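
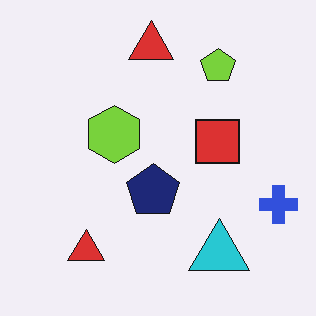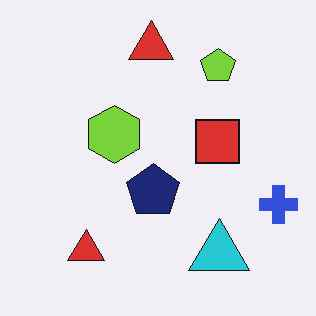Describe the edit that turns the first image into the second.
The second image is the first given moderate JPEG compression.

Blocky 8×8 compression artifacts appear around shape edges and the flat background shows ringing — characteristic JPEG degradation.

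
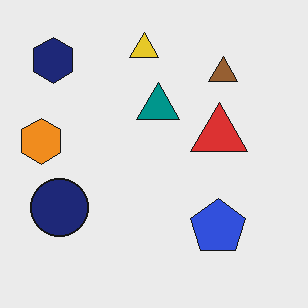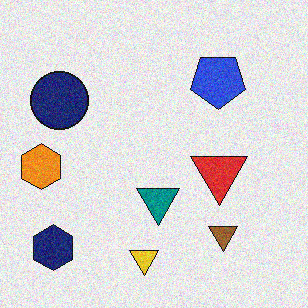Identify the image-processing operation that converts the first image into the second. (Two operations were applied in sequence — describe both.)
The second image is the first flipped vertically (top ↔ bottom), then degraded with visible gaussian noise.

The yellow triangle is in the top of the first image and the bottom of the second — shapes on opposite sides of the horizontal midline have swapped in a mirror flip. Random speckle covers the whole image, including the flat background.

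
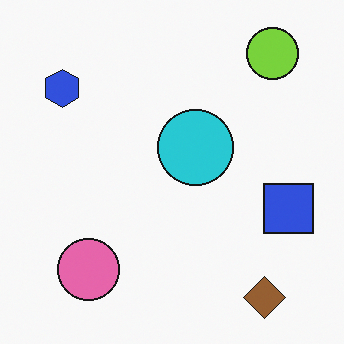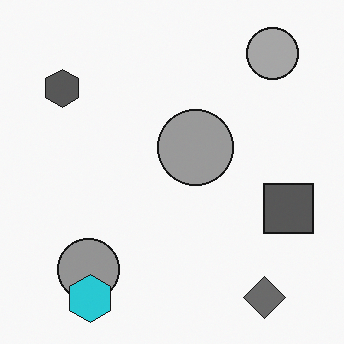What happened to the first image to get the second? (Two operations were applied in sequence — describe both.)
The second image is the first converted to grayscale, then overlaid with an additional cyan hexagon.

All color is removed — every shape is now a shade of grey. A cyan hexagon appears in the second image that is absent from the first.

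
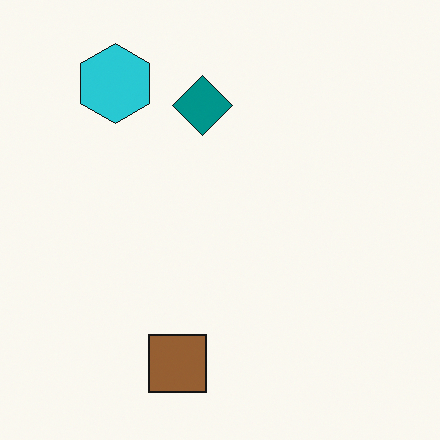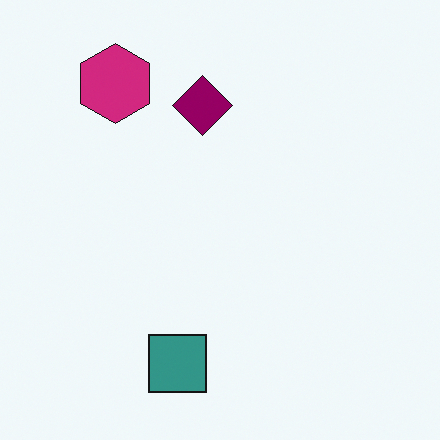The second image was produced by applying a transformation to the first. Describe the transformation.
The image was hue-shifted through roughly a third of the color wheel.

Every shape's color has rotated by the same amount around the hue wheel — a uniform hue shift.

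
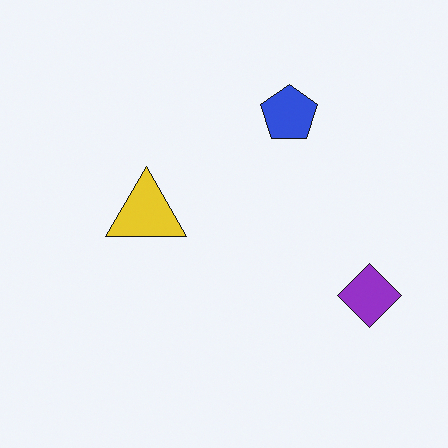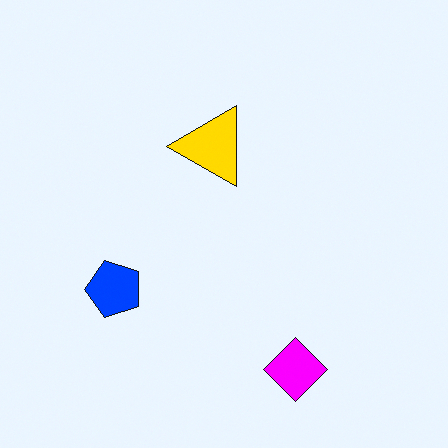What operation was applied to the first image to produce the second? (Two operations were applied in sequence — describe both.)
The transformation is: transposed (reflected across the top-left ↔ bottom-right diagonal), then heavily oversaturated.

Shapes have swapped their row and column positions — what was in the top-right is now in the bottom-left — a diagonal reflection. All colors are more vivid — a global saturation change.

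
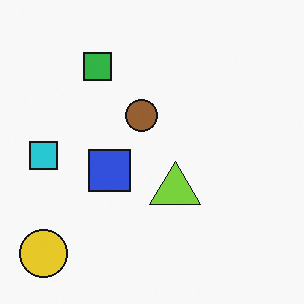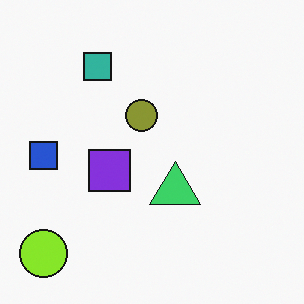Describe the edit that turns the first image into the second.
The transformation is: hue-shifted by a small amount.

Every shape's color has rotated by the same amount around the hue wheel — a uniform hue shift.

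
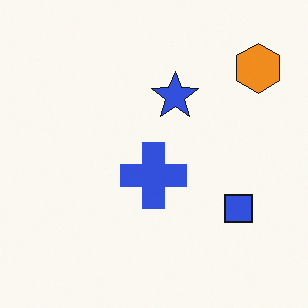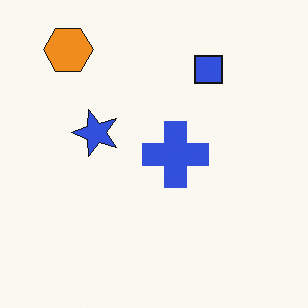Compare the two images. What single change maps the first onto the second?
Rotated 90° counter-clockwise.

The orange hexagon sits in the top-right of the first image and the top-left of the second — consistent with a whole-image 90° counter-clockwise rotation.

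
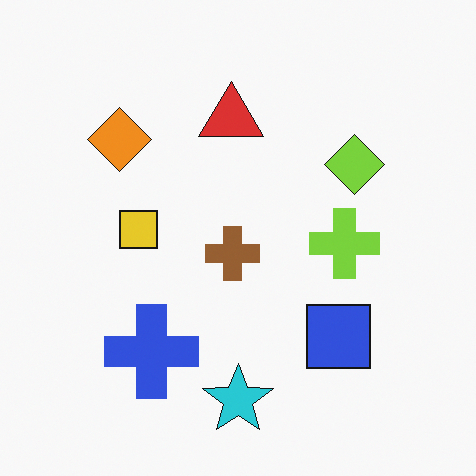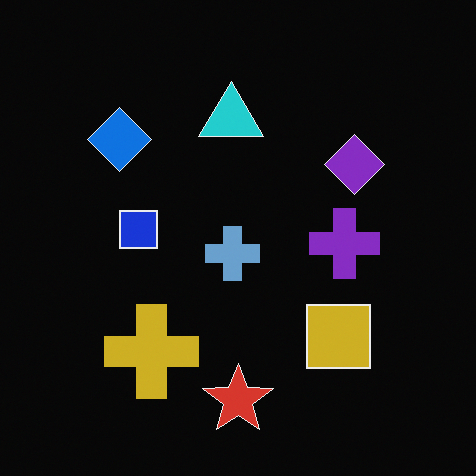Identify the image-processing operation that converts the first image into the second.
The second image is the first color-inverted (negative).

The light background has become dark and every shape's color is its complement — a photographic negative.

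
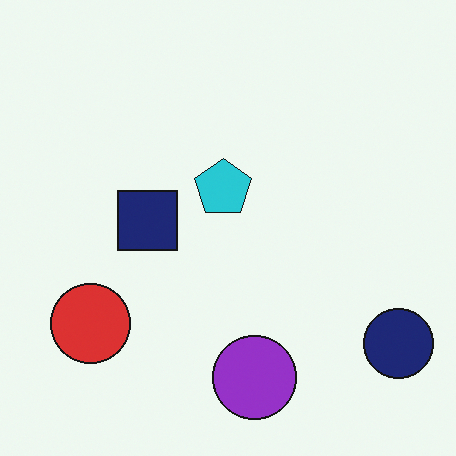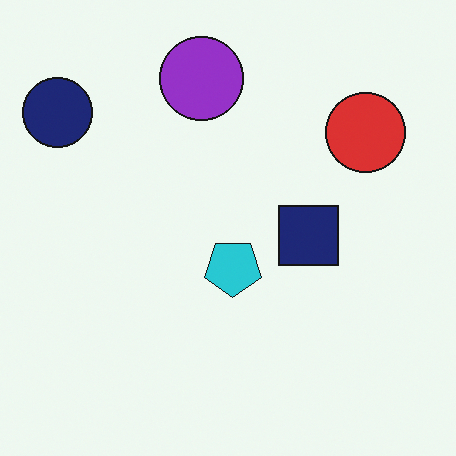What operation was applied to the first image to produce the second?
The second image is the first rotated 180°.

The navy circle sits in the bottom-right of the first image and the top-left of the second — consistent with a whole-image 180° rotation.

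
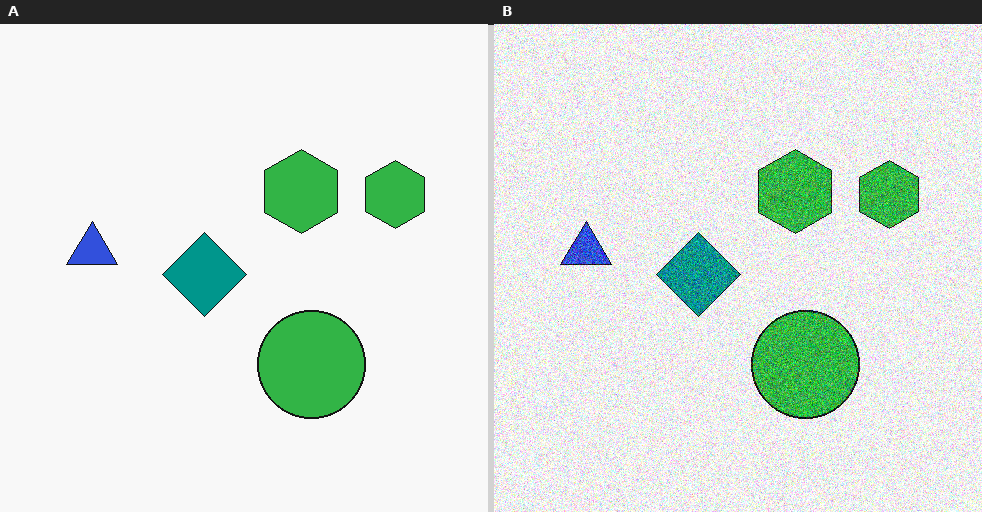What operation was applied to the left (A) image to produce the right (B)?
The transformation is: degraded with heavy additive noise.

Random speckle covers the whole image, including the flat background.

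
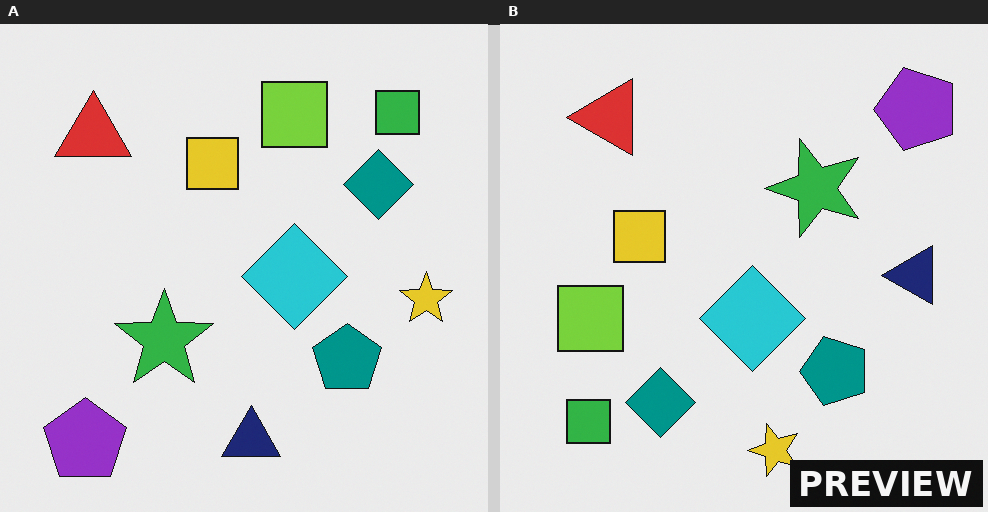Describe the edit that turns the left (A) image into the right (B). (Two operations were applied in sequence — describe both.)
It was transposed (reflected across the top-left ↔ bottom-right diagonal), then watermarked with the text "PREVIEW" in the lower-right corner.

Shapes have swapped their row and column positions — what was in the top-right is now in the bottom-left — a diagonal reflection. A dark label reading "PREVIEW" appears in the lower-right corner.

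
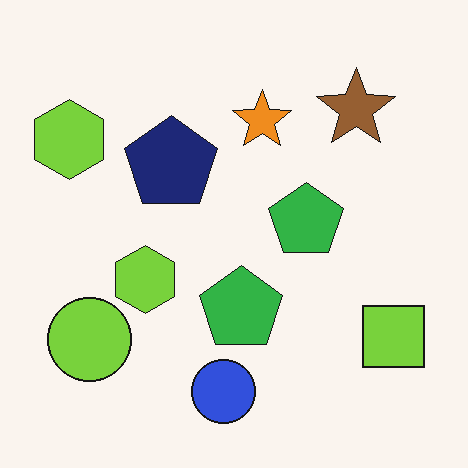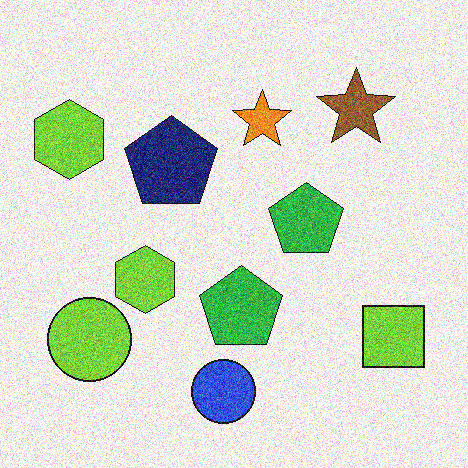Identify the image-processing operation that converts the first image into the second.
The image was degraded with a thick layer of grain.

Random speckle covers the whole image, including the flat background.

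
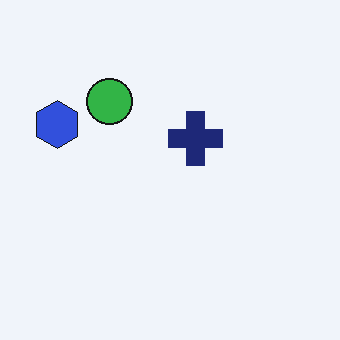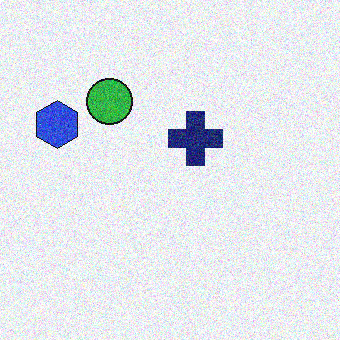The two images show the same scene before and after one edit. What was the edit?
The image was degraded with moderate additive noise.

Random speckle covers the whole image, including the flat background.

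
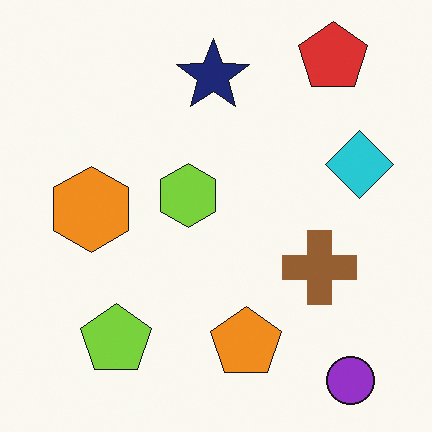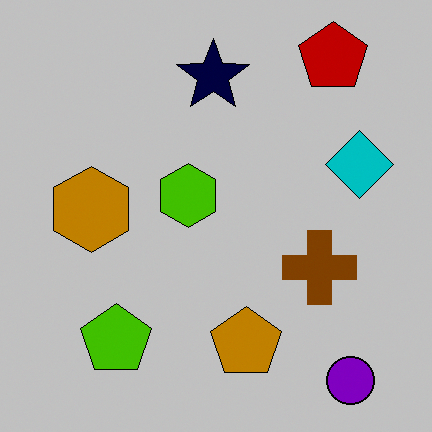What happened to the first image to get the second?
The second image is the first heavily posterized to just a handful of flat colors.

Each flat color has snapped to a coarser quantized level — most visibly, the near-white background has dropped to a flat grey.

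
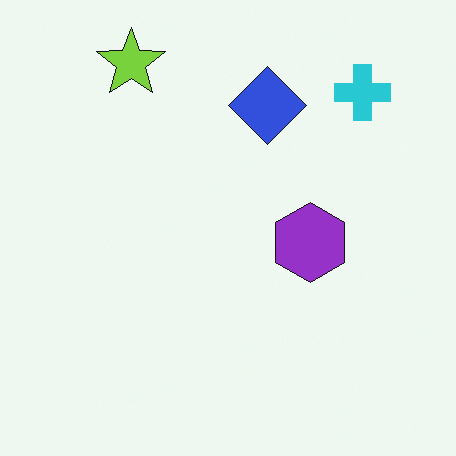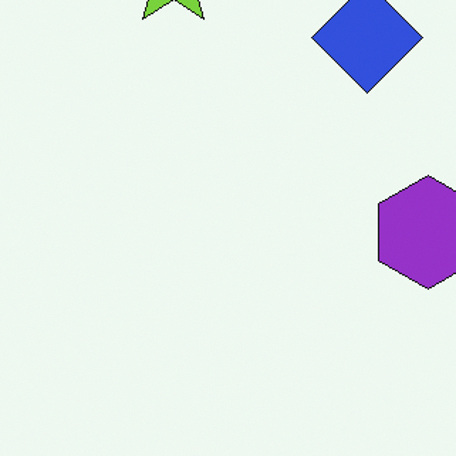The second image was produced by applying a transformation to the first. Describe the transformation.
This is the original image cropped slightly and scaled back up.

The visible shapes are larger and the field of view is narrower; shapes near the original edges may be partly or wholly outside the frame — a crop-and-rescale.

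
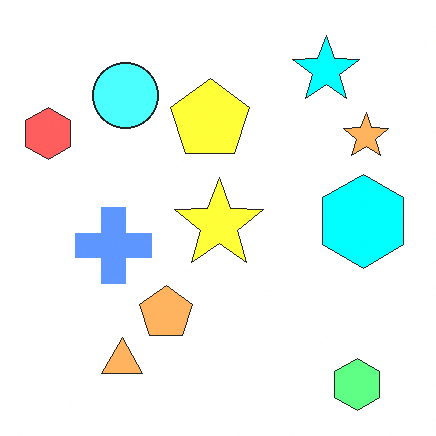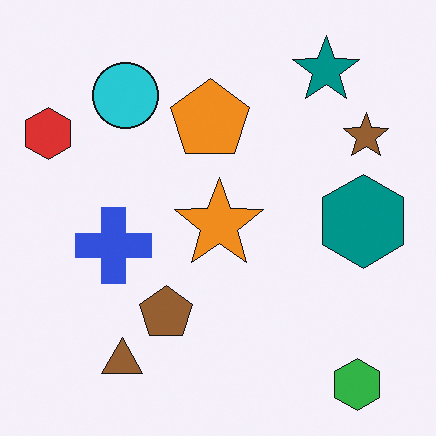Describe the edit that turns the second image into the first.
The first image is the second noticeably brightened.

Every pixel — background and shapes alike — is uniformly brightened.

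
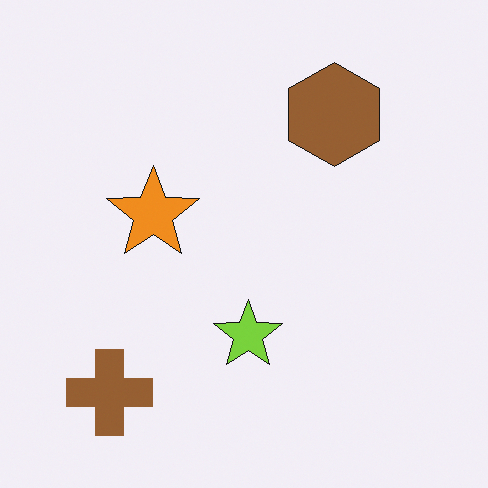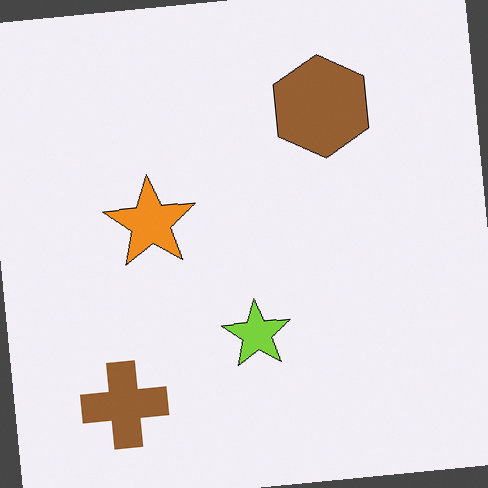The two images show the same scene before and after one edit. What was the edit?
It was rotated counter-clockwise by a slight angle.

Every shape is tilted by the same angle and the image corners show triangular fill wedges — a whole-image rotation by a non-right angle.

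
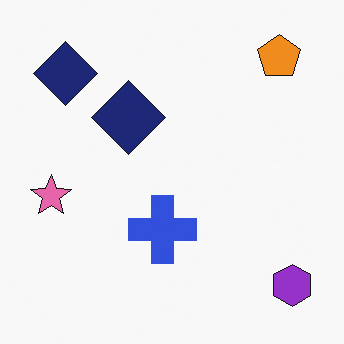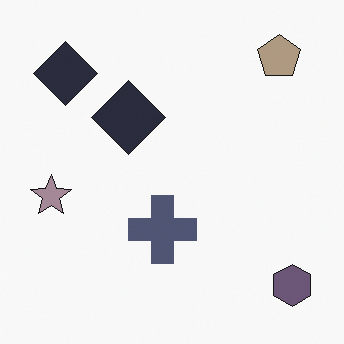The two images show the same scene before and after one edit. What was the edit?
The image was heavily desaturated.

All colors are more muted and greyish — a global saturation change.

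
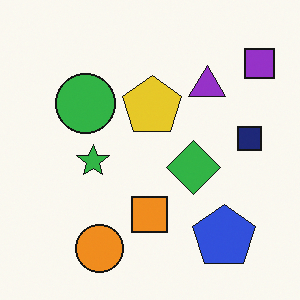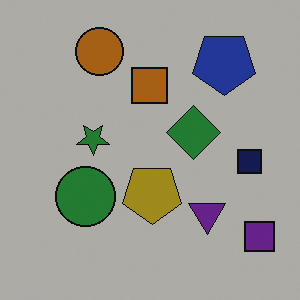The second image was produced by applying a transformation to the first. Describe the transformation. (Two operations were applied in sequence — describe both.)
It was flipped vertically (top ↔ bottom), then substantially darkened.

The orange circle is in the bottom-left of the first image and the top-left of the second — shapes on opposite sides of the horizontal midline have swapped in a mirror flip. Every pixel — background and shapes alike — is uniformly darkened.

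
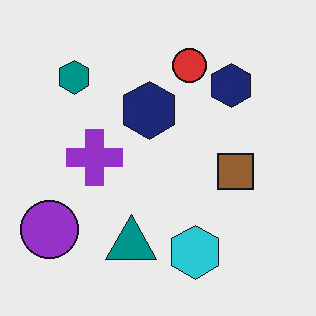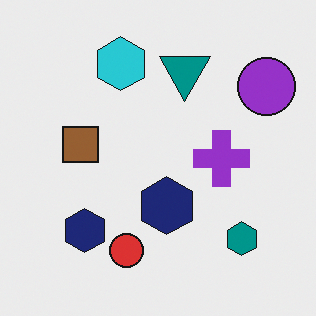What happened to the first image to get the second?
The second image is the first rotated 180°.

The purple circle sits in the bottom-left of the first image and the top-right of the second — consistent with a whole-image 180° rotation.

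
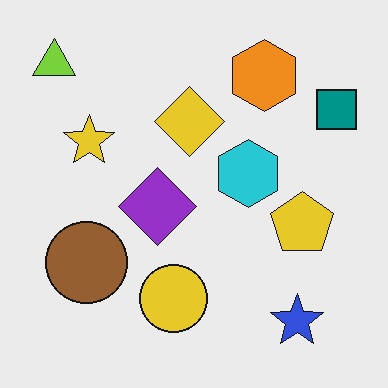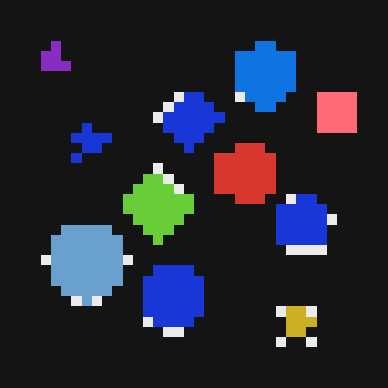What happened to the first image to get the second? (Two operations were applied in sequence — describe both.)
The transformation is: coarsely pixelated, then color-inverted (negative).

Shapes are reduced to large square blocks; fine edges and outlines are lost — a downscale-then-upscale (mosaic) effect. The light background has become dark and every shape's color is its complement — a photographic negative.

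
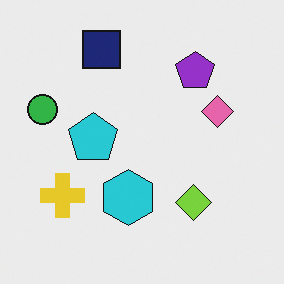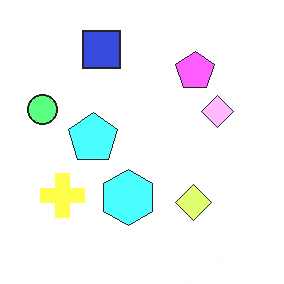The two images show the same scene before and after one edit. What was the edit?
The transformation is: noticeably brightened.

Every pixel — background and shapes alike — is uniformly brightened.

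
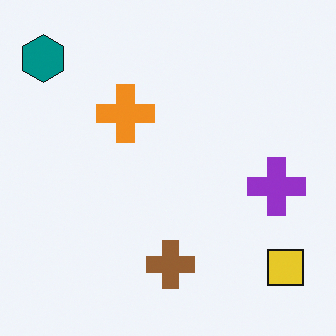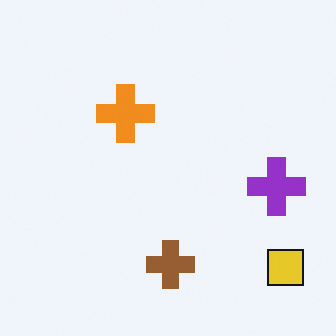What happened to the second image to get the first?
The image was overlaid with an additional teal hexagon.

A teal hexagon appears in the first image that is absent from the second.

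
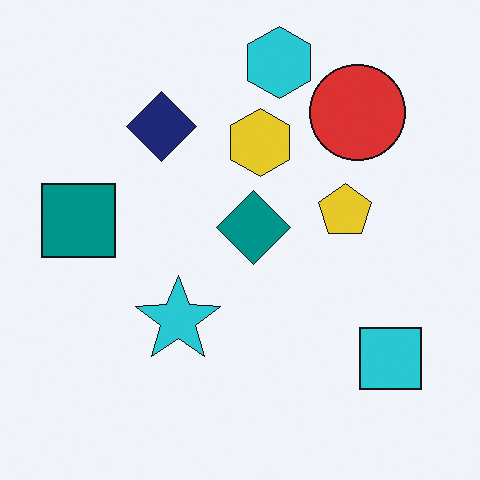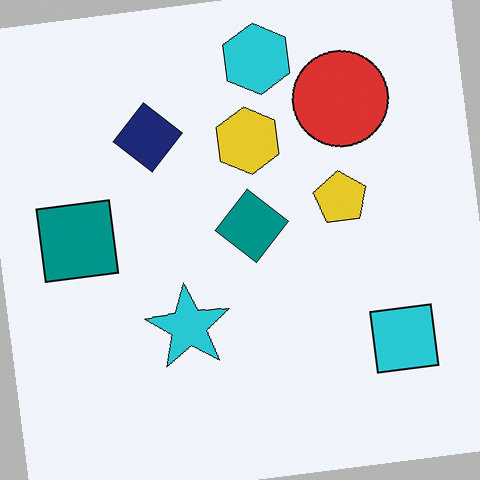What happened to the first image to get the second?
The second image is the first rotated counter-clockwise by a slight angle.

Every shape is tilted by the same angle and the image corners show triangular fill wedges — a whole-image rotation by a non-right angle.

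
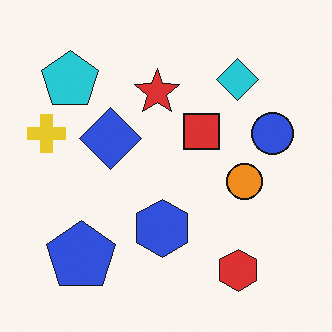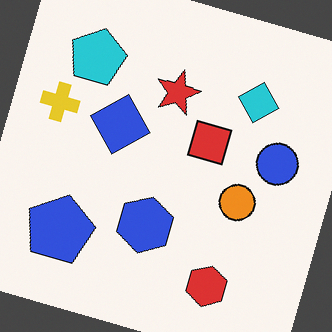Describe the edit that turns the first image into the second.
The second image is the first rotated clockwise by a clearly visible amount.

Every shape is tilted by the same angle and the image corners show triangular fill wedges — a whole-image rotation by a non-right angle.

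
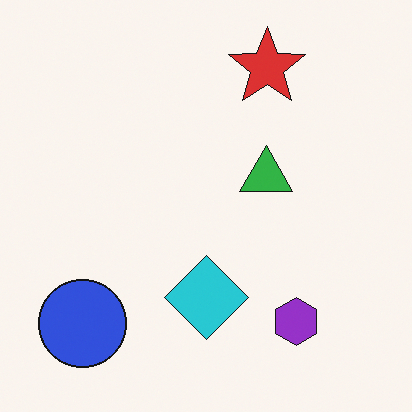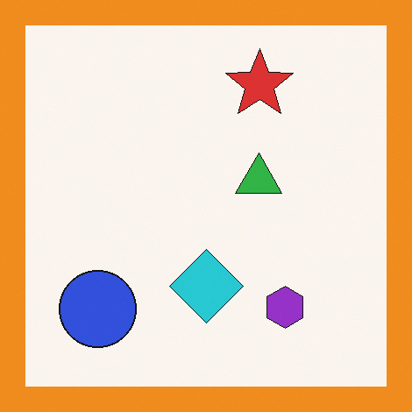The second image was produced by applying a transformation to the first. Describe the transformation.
The second image is the first framed with a orange border.

A solid orange frame runs around the edge of the second image, with the content slightly shrunk inside it.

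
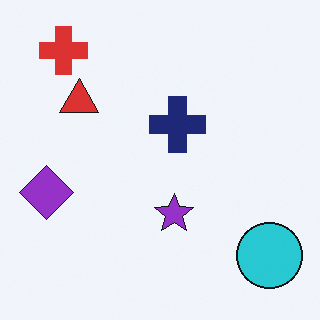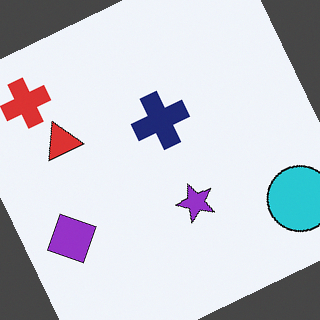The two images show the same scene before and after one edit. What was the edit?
The second image is the first rotated counter-clockwise by a clearly visible amount.

Every shape is tilted by the same angle and the image corners show triangular fill wedges — a whole-image rotation by a non-right angle.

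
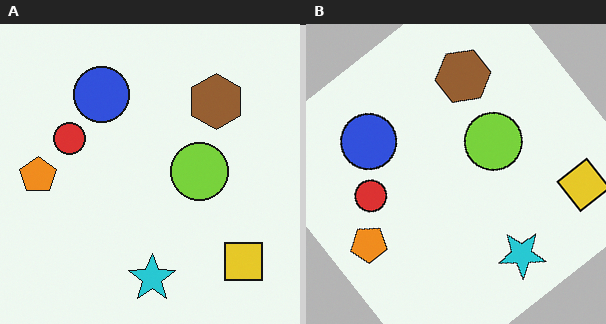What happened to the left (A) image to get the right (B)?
It was rotated counter-clockwise by a large amount — several tens of degrees.

Every shape is tilted by the same angle and the image corners show triangular fill wedges — a whole-image rotation by a non-right angle.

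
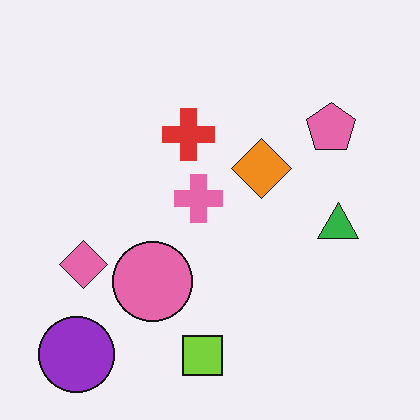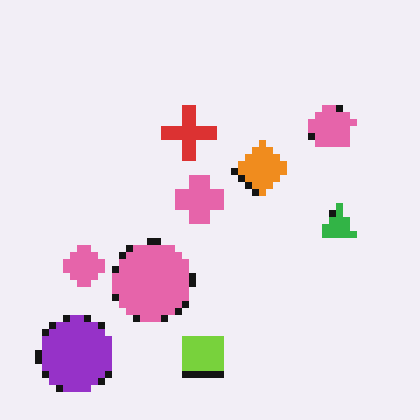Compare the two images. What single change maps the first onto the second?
The second image is the first pixelated into visible square blocks.

Shapes are reduced to large square blocks; fine edges and outlines are lost — a downscale-then-upscale (mosaic) effect.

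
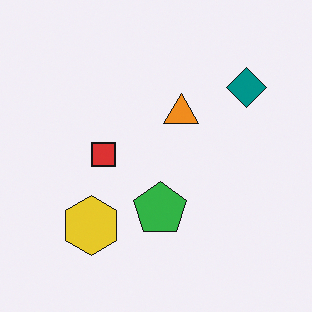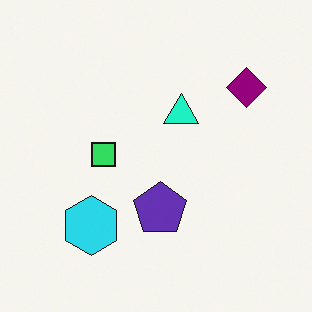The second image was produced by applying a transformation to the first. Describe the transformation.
It was hue-shifted through roughly a third of the color wheel.

Every shape's color has rotated by the same amount around the hue wheel — a uniform hue shift.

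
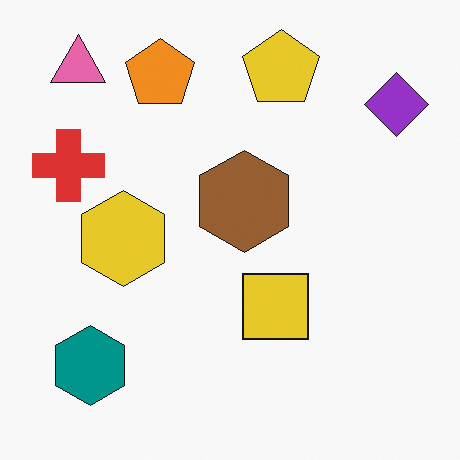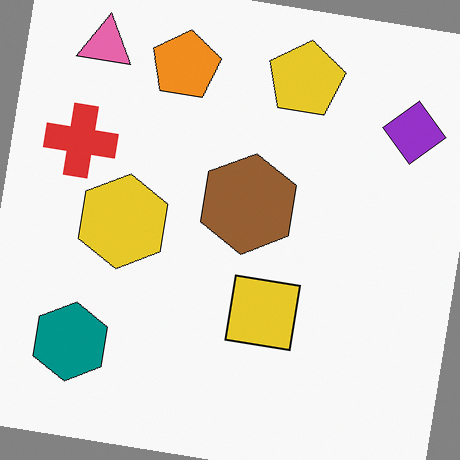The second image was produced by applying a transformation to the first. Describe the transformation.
It was rotated clockwise by a few degrees.

Every shape is tilted by the same angle and the image corners show triangular fill wedges — a whole-image rotation by a non-right angle.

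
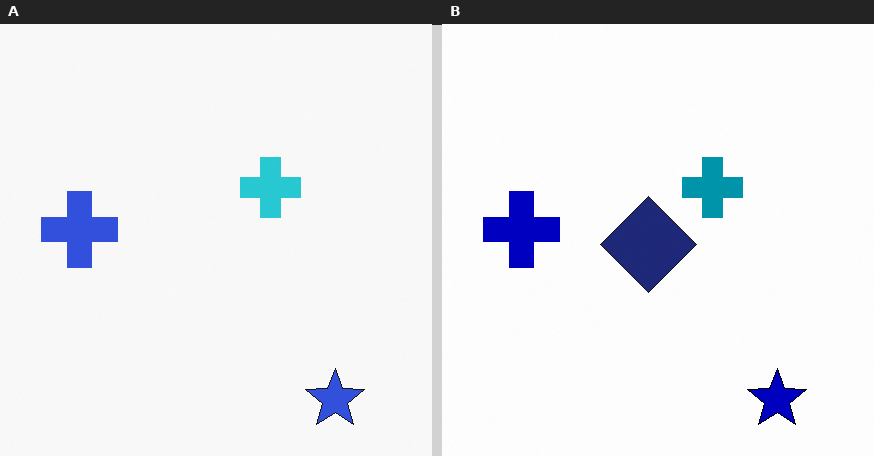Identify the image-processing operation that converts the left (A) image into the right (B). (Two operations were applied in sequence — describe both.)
The right (B) image is the left (A) given much higher contrast, then overlaid with an additional navy diamond.

Tones are pushed away from mid-grey across the whole image — a global contrast change. A navy diamond appears in the right (B) image that is absent from the left (A).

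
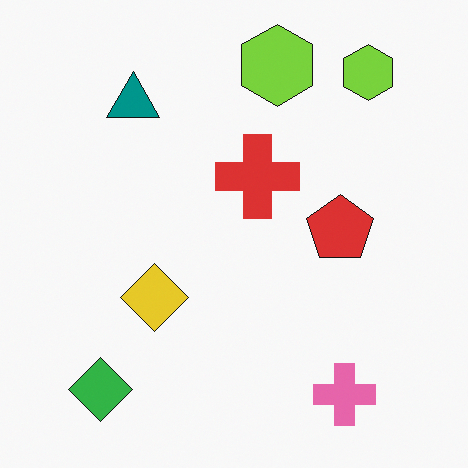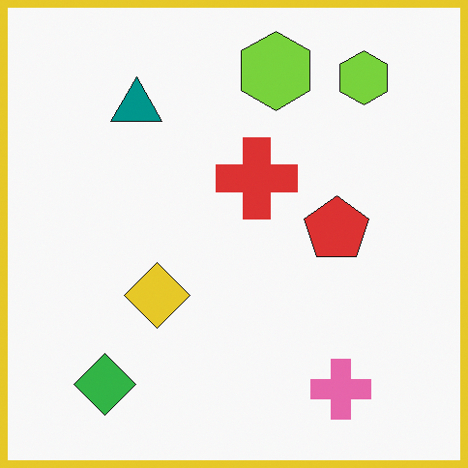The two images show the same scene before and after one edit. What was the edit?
The second image is the first framed with a yellow border.

A solid yellow frame runs around the edge of the second image, with the content slightly shrunk inside it.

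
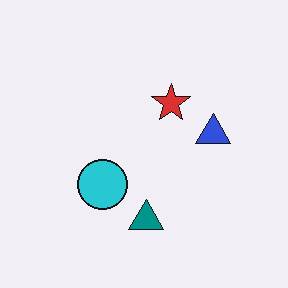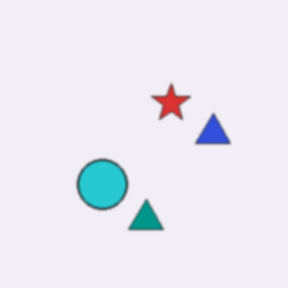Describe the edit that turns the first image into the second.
The second image is the first given a subtle gaussian blur.

Shape edges and outlines are uniformly softened across the whole image.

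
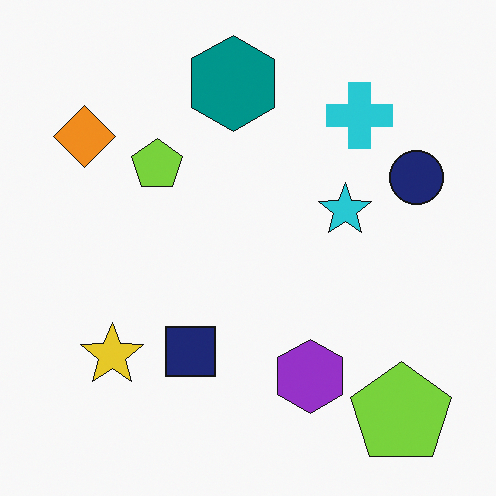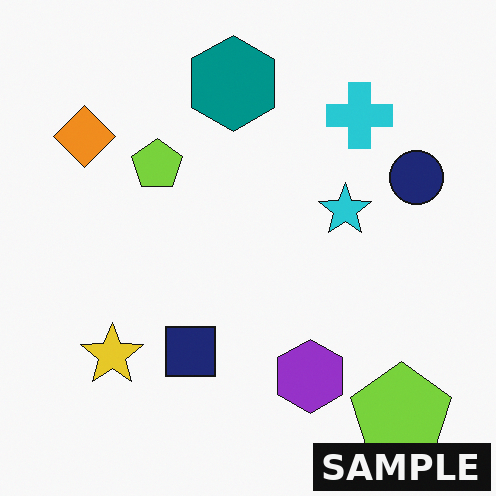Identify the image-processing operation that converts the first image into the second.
The transformation is: watermarked with the text "SAMPLE" in the lower-right corner.

A dark label reading "SAMPLE" appears in the lower-right corner.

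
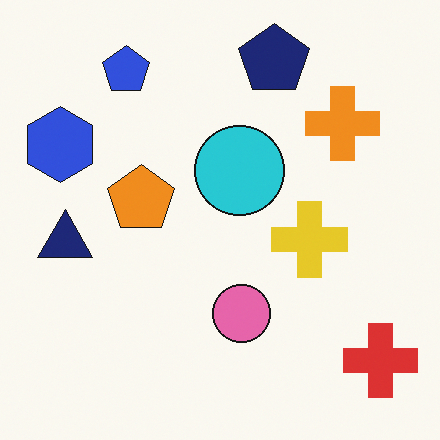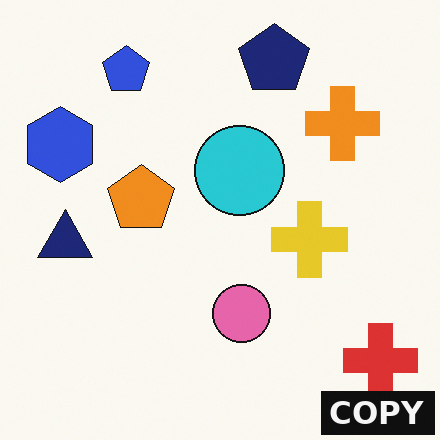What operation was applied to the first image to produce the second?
It was watermarked with the text "COPY" in the lower-right corner.

A dark label reading "COPY" appears in the lower-right corner.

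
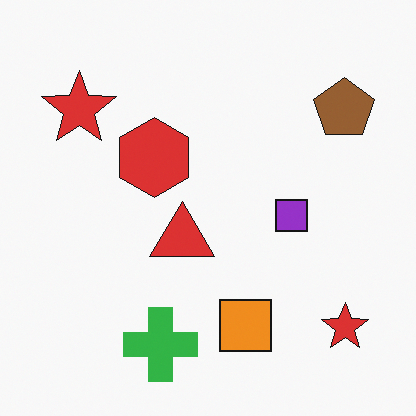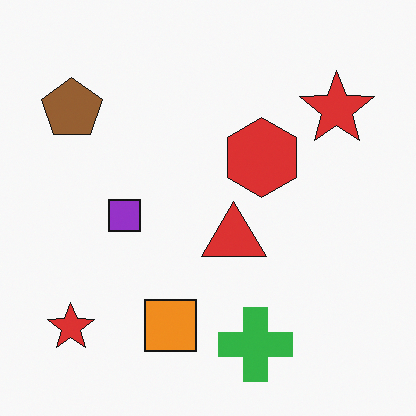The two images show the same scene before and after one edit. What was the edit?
This is the original image flipped horizontally (left ↔ right).

The brown pentagon is in the top-right of the first image and the top-left of the second — shapes on opposite sides of the vertical midline have swapped in a mirror flip.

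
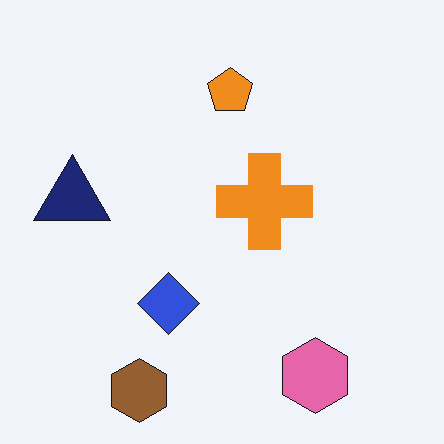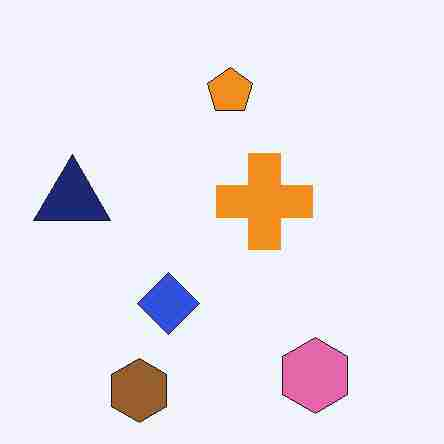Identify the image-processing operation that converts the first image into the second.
The transformation is: heavily JPEG-compressed with obvious blocking artifacts.

Blocky 8×8 compression artifacts appear around shape edges and the flat background shows ringing — characteristic JPEG degradation.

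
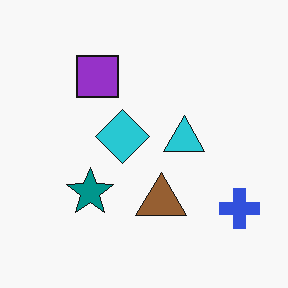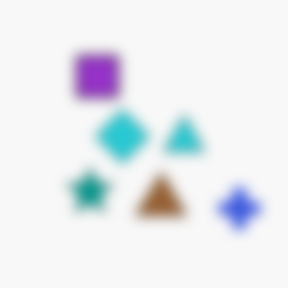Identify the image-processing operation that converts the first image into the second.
The transformation is: strongly gaussian-blurred.

Shape edges and outlines are uniformly softened across the whole image.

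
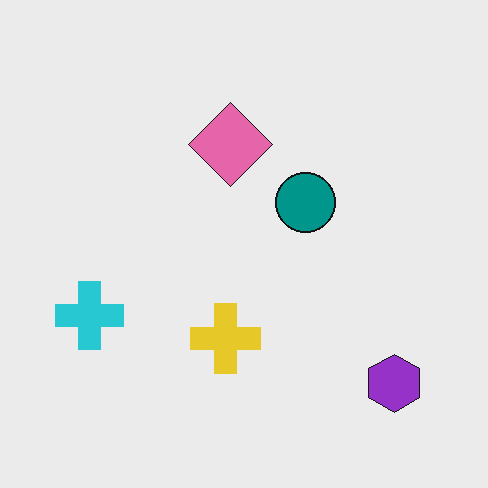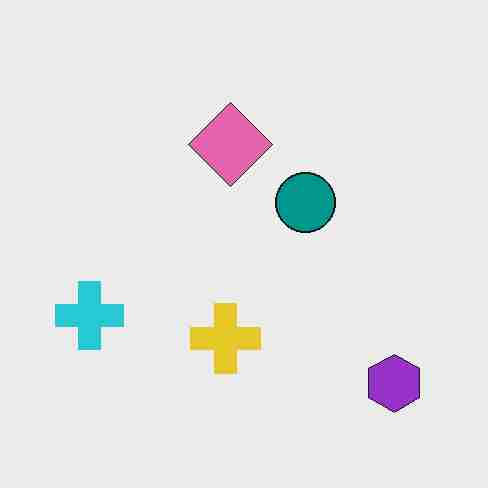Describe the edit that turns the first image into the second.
Degraded with heavy JPEG compression.

Blocky 8×8 compression artifacts appear around shape edges and the flat background shows ringing — characteristic JPEG degradation.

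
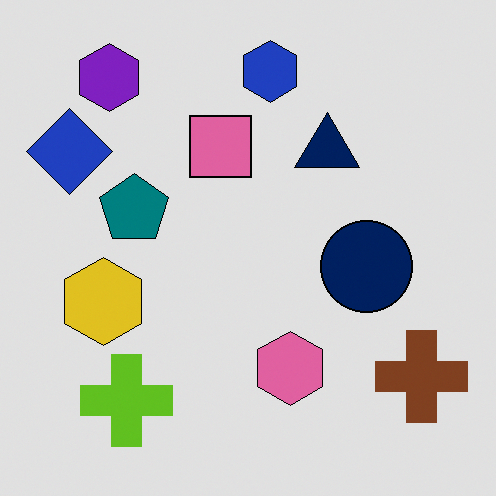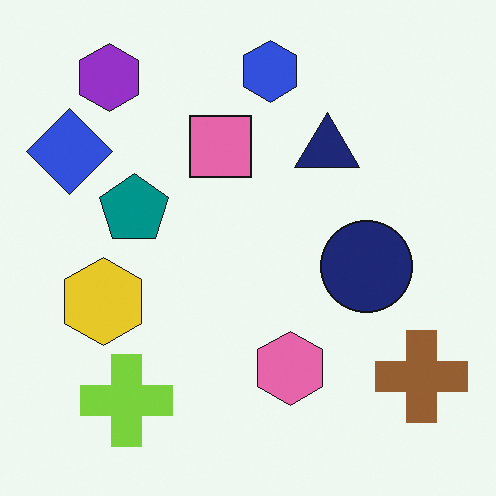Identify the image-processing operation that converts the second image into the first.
The first image is the second posterized to a reduced palette.

Each flat color has snapped to a coarser quantized level — most visibly, the near-white background has dropped to a flat grey.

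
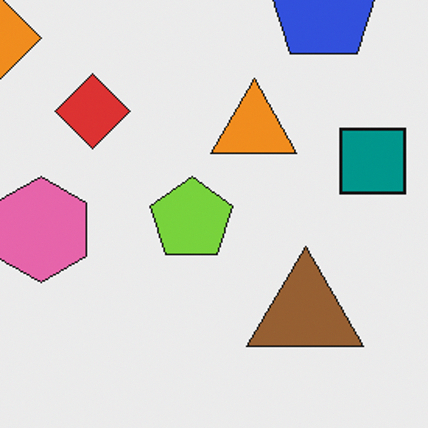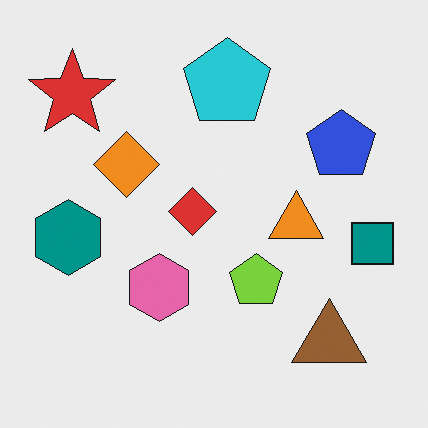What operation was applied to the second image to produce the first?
This is the original image cropped to a modestly smaller region and rescaled.

The visible shapes are larger and the field of view is narrower; shapes near the original edges may be partly or wholly outside the frame — a crop-and-rescale.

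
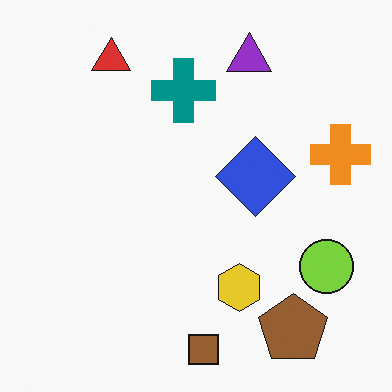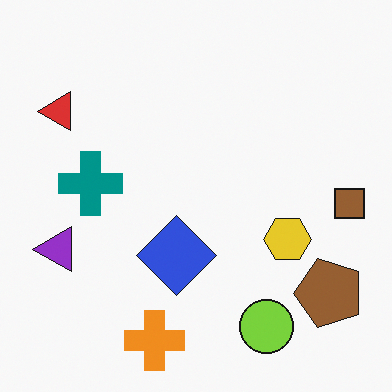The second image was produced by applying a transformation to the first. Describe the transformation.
The image was transposed (reflected across the top-left ↔ bottom-right diagonal).

Shapes have swapped their row and column positions — what was in the top-right is now in the bottom-left — a diagonal reflection.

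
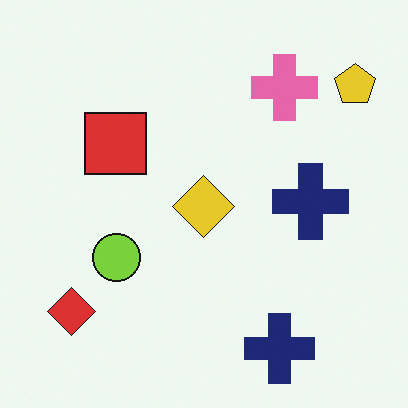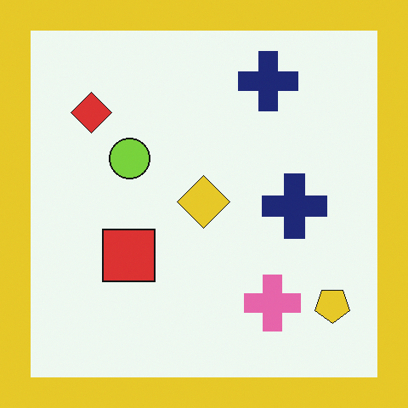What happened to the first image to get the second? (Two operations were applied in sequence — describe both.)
This is the original image flipped vertically (top ↔ bottom), then framed with a yellow border.

The yellow pentagon is in the top-right of the first image and the bottom-right of the second — shapes on opposite sides of the horizontal midline have swapped in a mirror flip. A solid yellow frame runs around the edge of the second image, with the content slightly shrunk inside it.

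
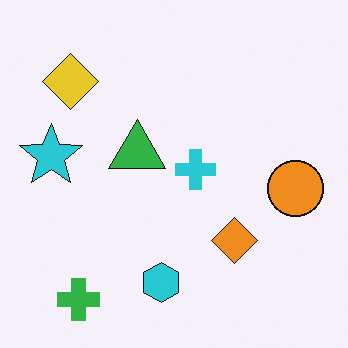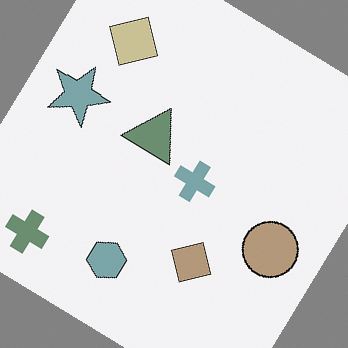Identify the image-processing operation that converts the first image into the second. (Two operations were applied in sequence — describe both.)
The image was made much more muted (saturation change), then rotated clockwise by a large amount — several tens of degrees.

All colors are more muted and greyish — a global saturation change. Every shape is tilted by the same angle and the image corners show triangular fill wedges — a whole-image rotation by a non-right angle.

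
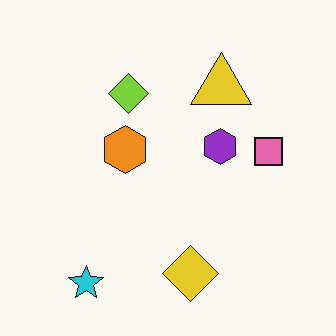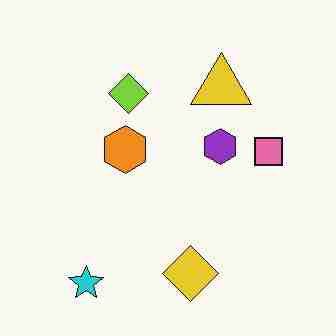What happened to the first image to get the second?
The transformation is: degraded with heavy JPEG compression.

Blocky 8×8 compression artifacts appear around shape edges and the flat background shows ringing — characteristic JPEG degradation.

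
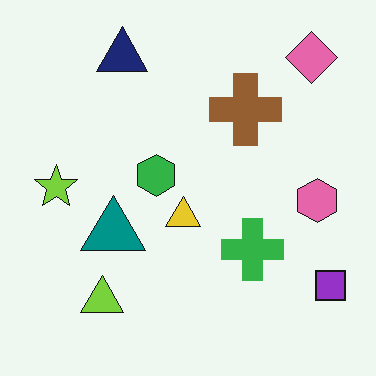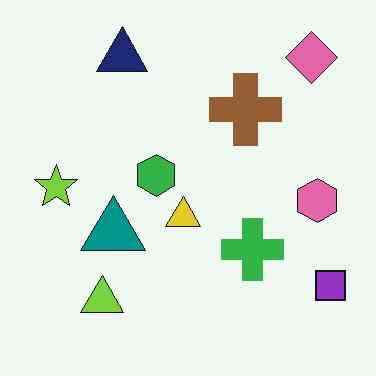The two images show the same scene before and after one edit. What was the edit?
The image was JPEG-compressed with visible artifacts.

Blocky 8×8 compression artifacts appear around shape edges and the flat background shows ringing — characteristic JPEG degradation.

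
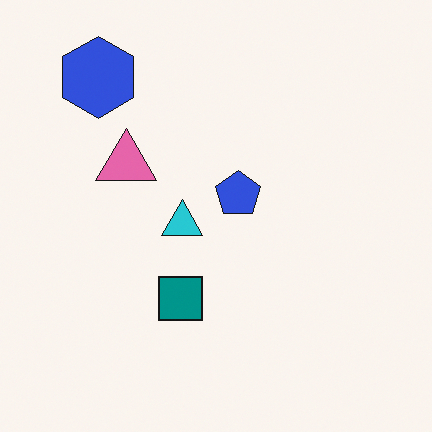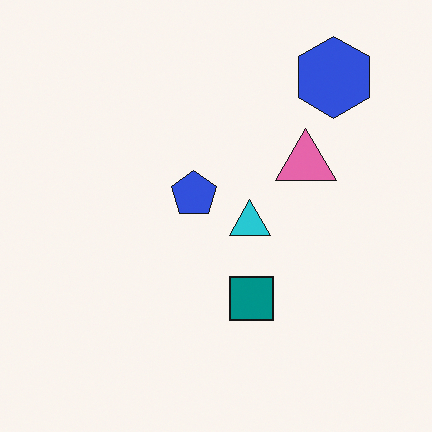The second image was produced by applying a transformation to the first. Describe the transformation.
Flipped horizontally (left ↔ right).

The blue hexagon is in the top-left of the first image and the top-right of the second — shapes on opposite sides of the vertical midline have swapped in a mirror flip.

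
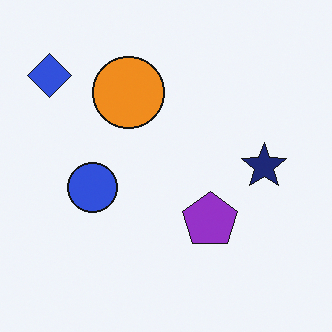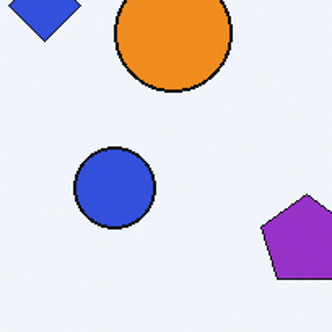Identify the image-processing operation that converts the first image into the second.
The image was cropped tightly and scaled back up.

The visible shapes are larger and the field of view is narrower; shapes near the original edges may be partly or wholly outside the frame — a crop-and-rescale.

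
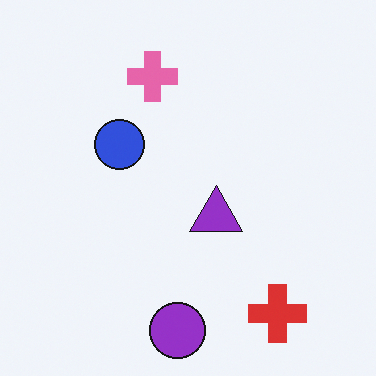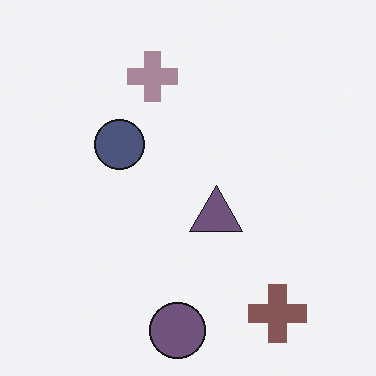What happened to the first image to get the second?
The second image is the first heavily desaturated.

All colors are more muted and greyish — a global saturation change.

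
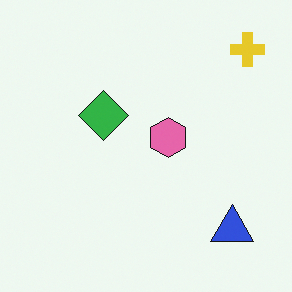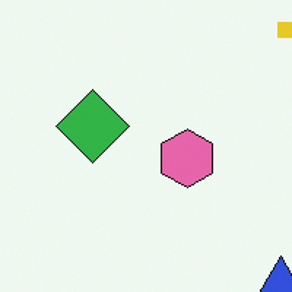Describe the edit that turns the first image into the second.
Cropped to a modestly smaller region and rescaled.

The visible shapes are larger and the field of view is narrower; shapes near the original edges may be partly or wholly outside the frame — a crop-and-rescale.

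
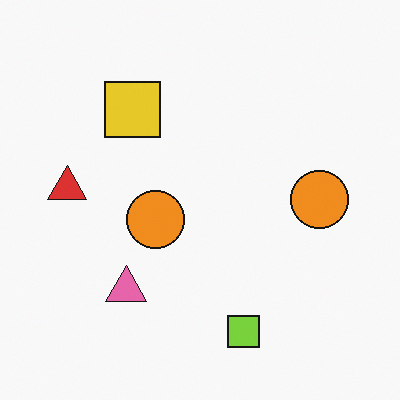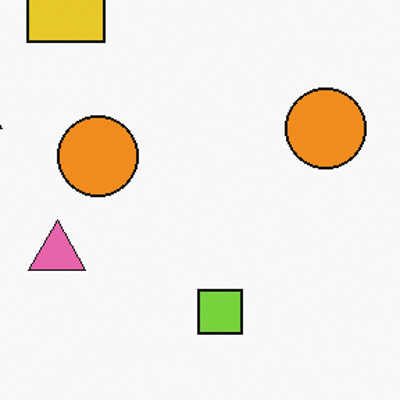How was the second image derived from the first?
The transformation is: cropped slightly and scaled back up.

The visible shapes are larger and the field of view is narrower; shapes near the original edges may be partly or wholly outside the frame — a crop-and-rescale.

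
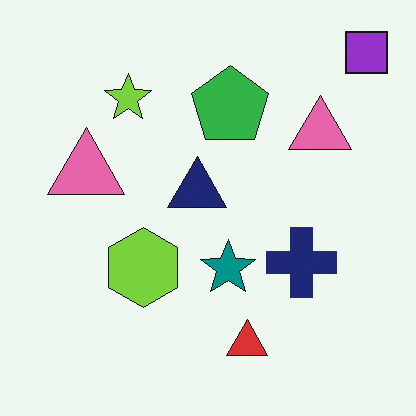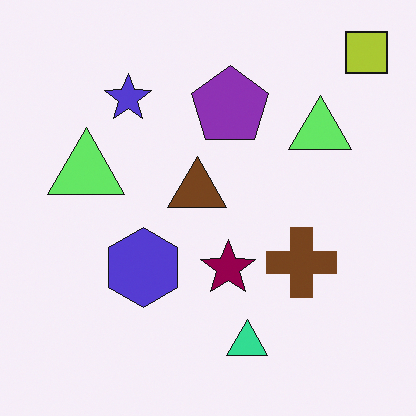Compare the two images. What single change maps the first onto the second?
The transformation is: hue-shifted through roughly a third of the color wheel.

Every shape's color has rotated by the same amount around the hue wheel — a uniform hue shift.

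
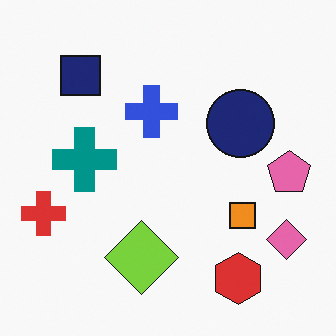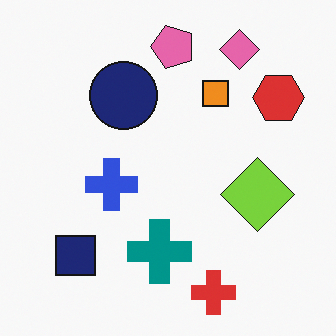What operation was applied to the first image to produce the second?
The image was rotated 90° counter-clockwise.

The pink diamond sits in the bottom-right of the first image and the top-right of the second — consistent with a whole-image 90° counter-clockwise rotation.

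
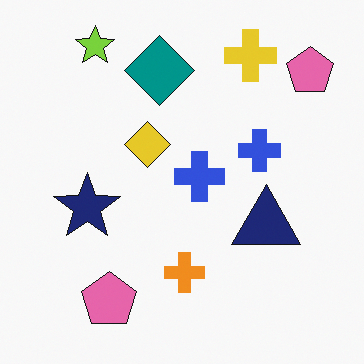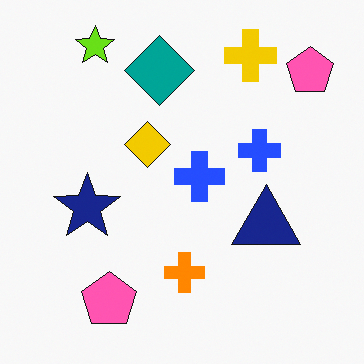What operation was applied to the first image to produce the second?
This is the original image slightly oversaturated.

All colors are more vivid — a global saturation change.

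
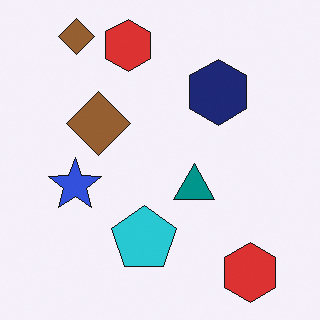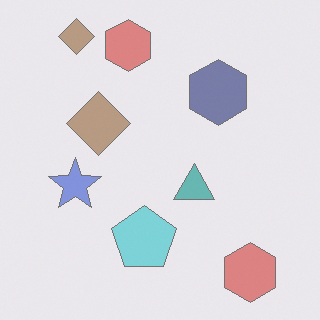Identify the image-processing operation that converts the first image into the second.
The image was given much lower contrast.

Tones are pushed toward mid-grey across the whole image — a global contrast change.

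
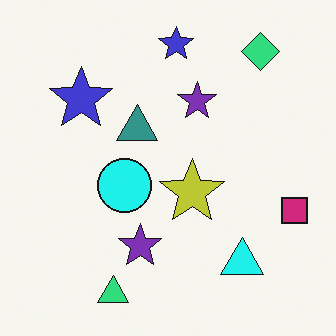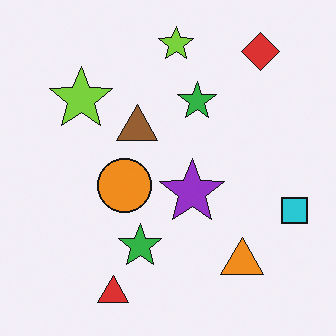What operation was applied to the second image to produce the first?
The image was hue-shifted by a moderate amount.

Every shape's color has rotated by the same amount around the hue wheel — a uniform hue shift.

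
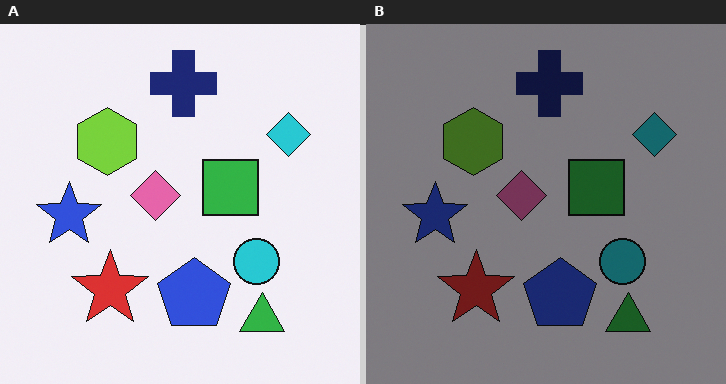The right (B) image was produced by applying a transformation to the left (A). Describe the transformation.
This is the original image noticeably darkened.

Every pixel — background and shapes alike — is uniformly darkened.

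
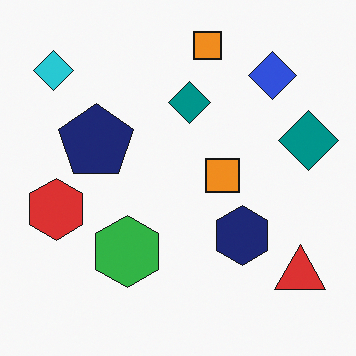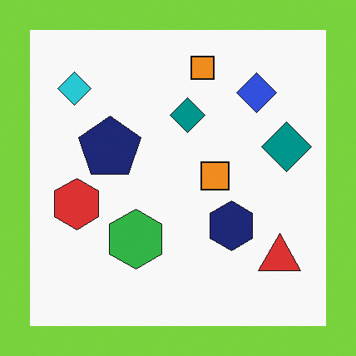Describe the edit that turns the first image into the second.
It was framed with a lime border.

A solid lime frame runs around the edge of the second image, with the content slightly shrunk inside it.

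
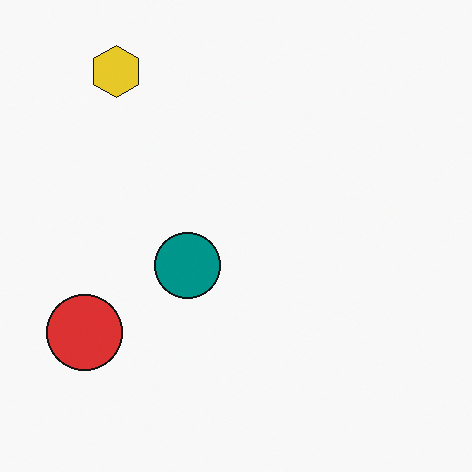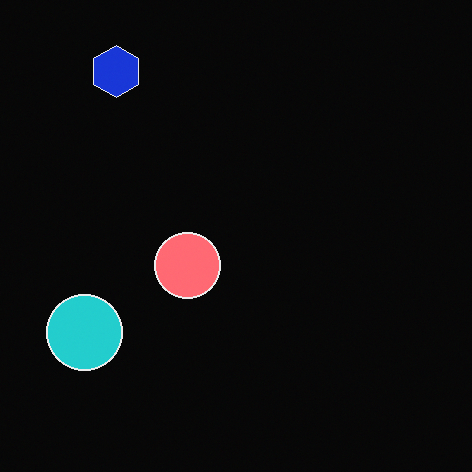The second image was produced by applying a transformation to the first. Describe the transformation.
The transformation is: color-inverted (negative).

The light background has become dark and every shape's color is its complement — a photographic negative.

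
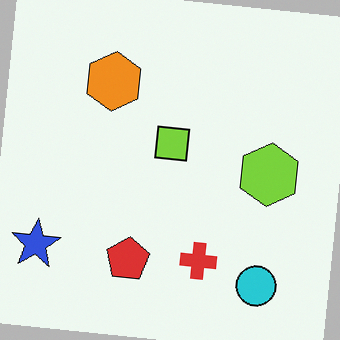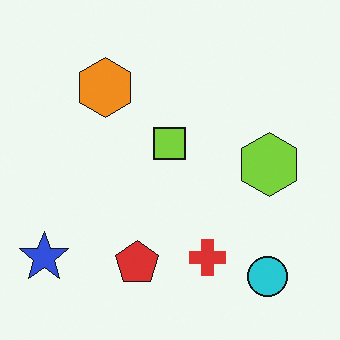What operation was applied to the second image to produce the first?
This is the original image rotated clockwise by a small amount.

Every shape is tilted by the same angle and the image corners show triangular fill wedges — a whole-image rotation by a non-right angle.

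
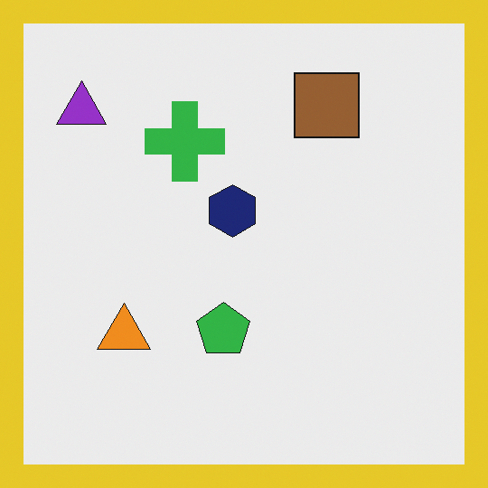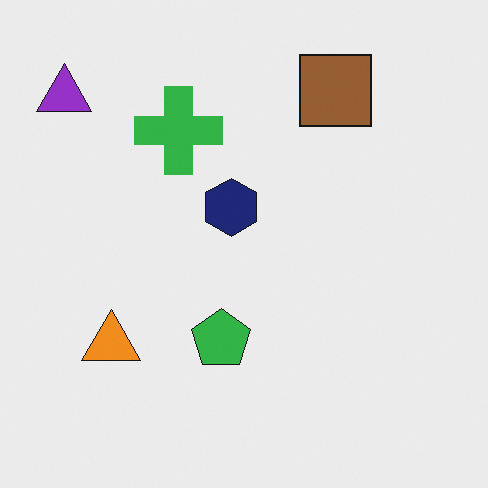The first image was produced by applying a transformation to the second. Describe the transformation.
The transformation is: framed with a yellow border.

A solid yellow frame runs around the edge of the first image, with the content slightly shrunk inside it.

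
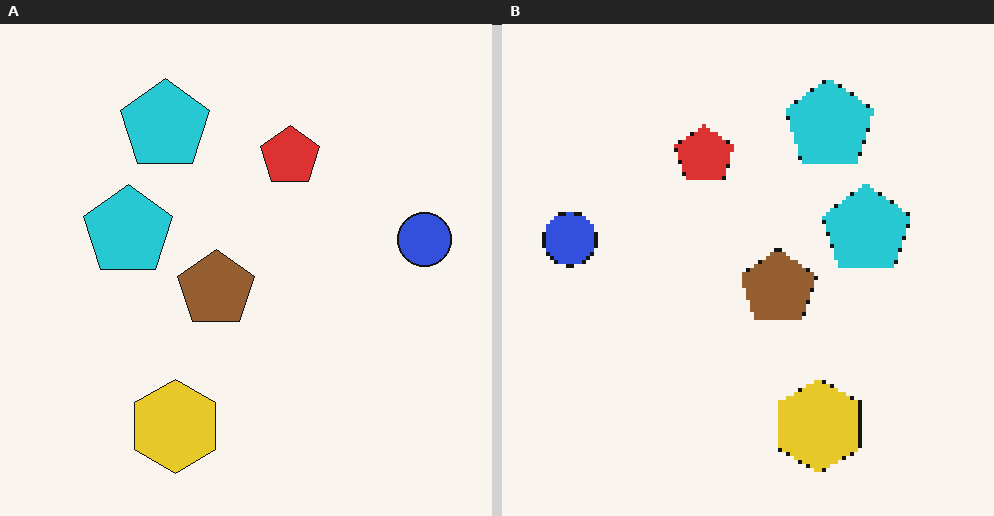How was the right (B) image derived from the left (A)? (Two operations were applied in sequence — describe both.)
Lightly pixelated (a mild mosaic effect), then flipped horizontally (left ↔ right).

Shapes are reduced to large square blocks; fine edges and outlines are lost — a downscale-then-upscale (mosaic) effect. The blue circle is in the right of the left (A) image and the left of the right (B) — shapes on opposite sides of the vertical midline have swapped in a mirror flip.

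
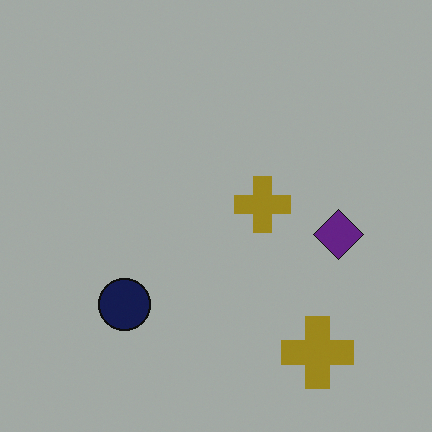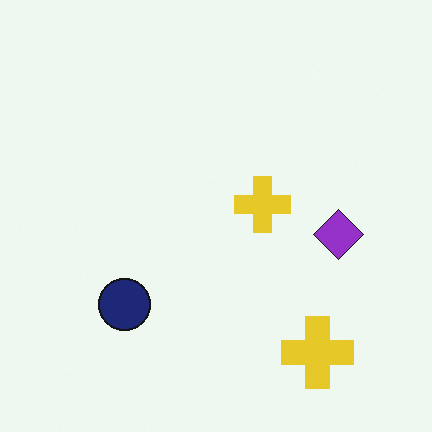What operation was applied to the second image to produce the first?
The image was substantially darkened.

Every pixel — background and shapes alike — is uniformly darkened.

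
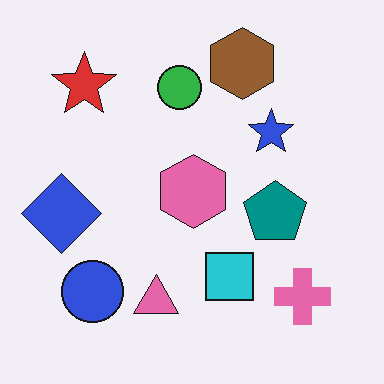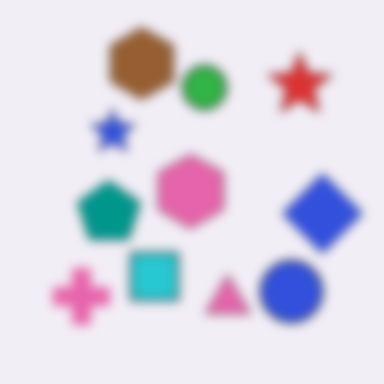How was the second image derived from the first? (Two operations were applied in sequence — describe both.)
The image was flipped horizontally (left ↔ right), then heavily blurred.

The blue diamond is in the left of the first image and the right of the second — shapes on opposite sides of the vertical midline have swapped in a mirror flip. Shape edges and outlines are uniformly softened across the whole image.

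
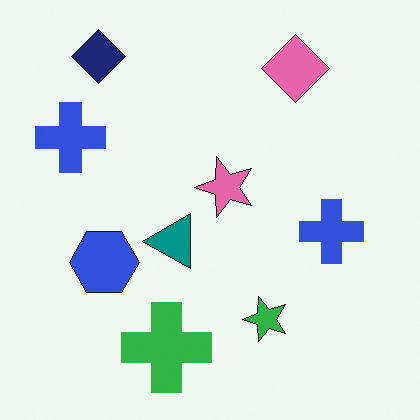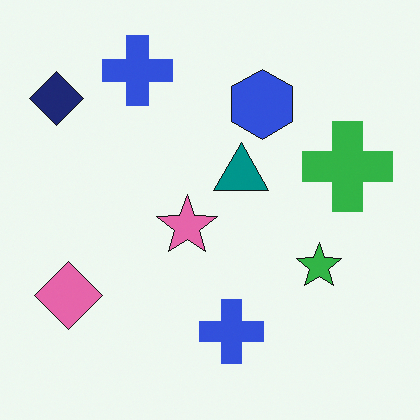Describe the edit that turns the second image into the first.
The first image is the second transposed (reflected across the top-left ↔ bottom-right diagonal).

Shapes have swapped their row and column positions — what was in the top-right is now in the bottom-left — a diagonal reflection.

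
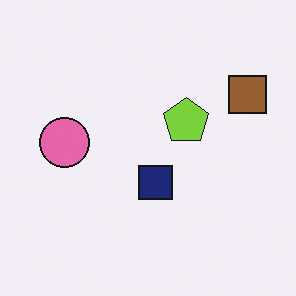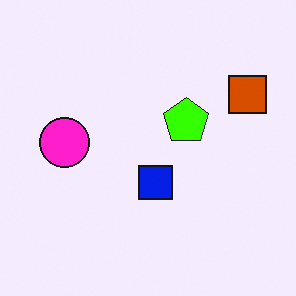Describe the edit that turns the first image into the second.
This is the original image made much more vivid (saturation change).

All colors are more vivid — a global saturation change.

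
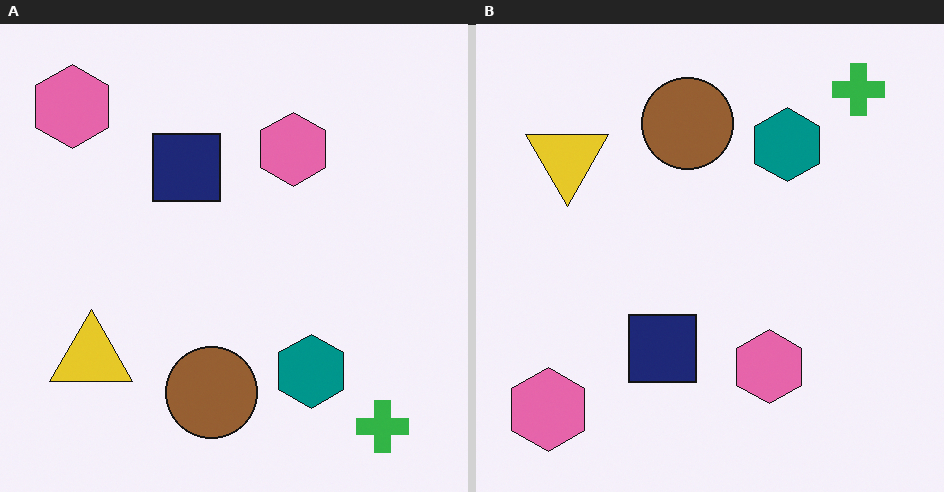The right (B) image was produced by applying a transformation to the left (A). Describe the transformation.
Flipped vertically (top ↔ bottom).

The green cross is in the bottom-right of the left (A) image and the top-right of the right (B) — shapes on opposite sides of the horizontal midline have swapped in a mirror flip.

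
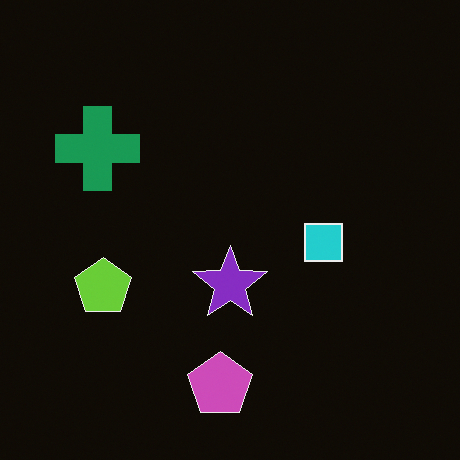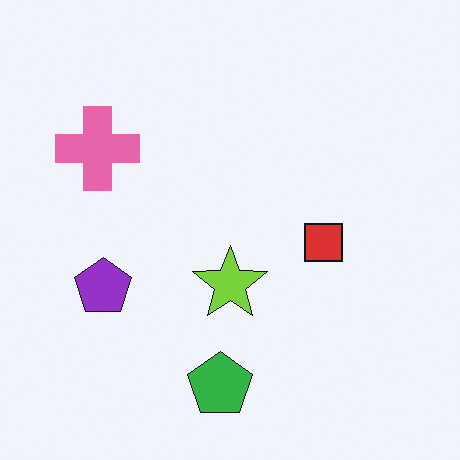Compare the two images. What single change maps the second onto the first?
This is the original image color-inverted (negative).

The light background has become dark and every shape's color is its complement — a photographic negative.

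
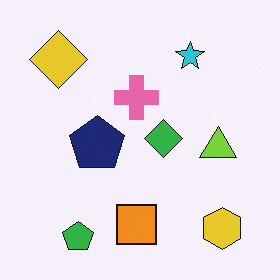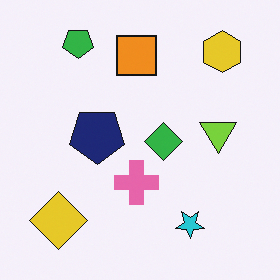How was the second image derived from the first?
The second image is the first flipped vertically (top ↔ bottom).

The green pentagon is in the bottom-left of the first image and the top-left of the second — shapes on opposite sides of the horizontal midline have swapped in a mirror flip.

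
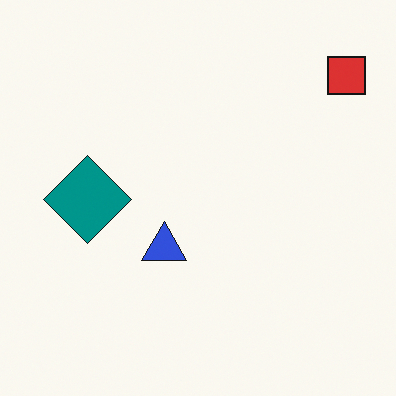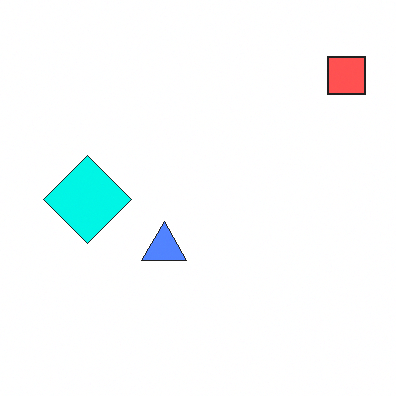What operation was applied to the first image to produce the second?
The image was brightened a lot.

Every pixel — background and shapes alike — is uniformly brightened.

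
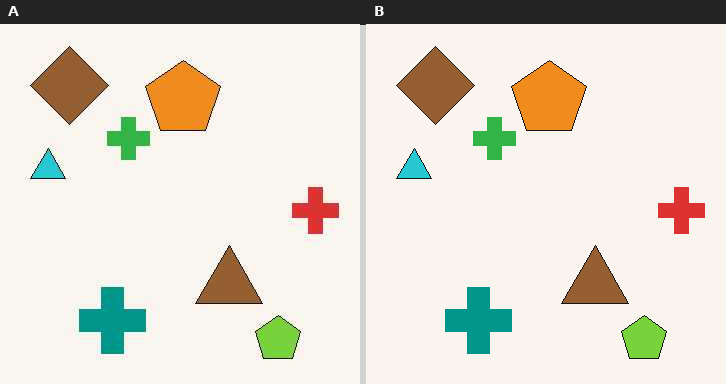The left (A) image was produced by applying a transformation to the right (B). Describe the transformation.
It was JPEG-compressed with visible artifacts.

Blocky 8×8 compression artifacts appear around shape edges and the flat background shows ringing — characteristic JPEG degradation.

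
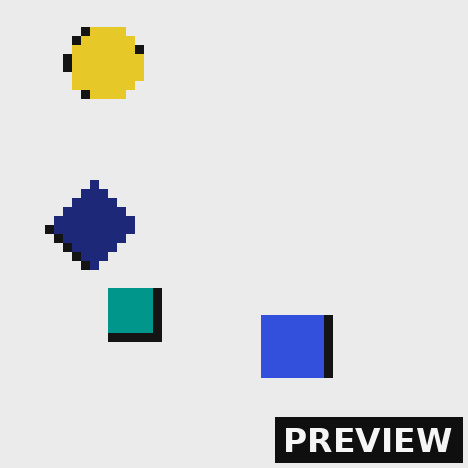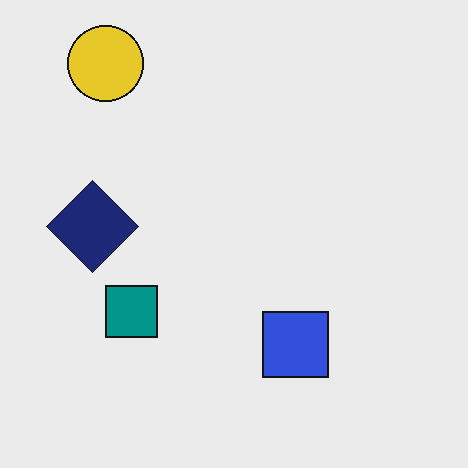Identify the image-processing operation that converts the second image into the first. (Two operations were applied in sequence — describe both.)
This is the original image heavily pixelated into large blocks, then watermarked with the text "PREVIEW" in the lower-right corner.

Shapes are reduced to large square blocks; fine edges and outlines are lost — a downscale-then-upscale (mosaic) effect. A dark label reading "PREVIEW" appears in the lower-right corner.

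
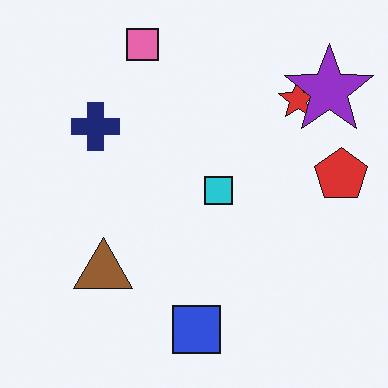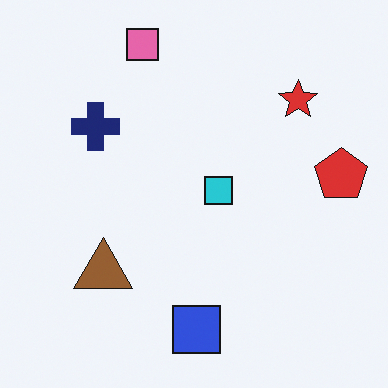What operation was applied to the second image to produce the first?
This is the original image overlaid with an additional purple star.

A purple star appears in the first image that is absent from the second.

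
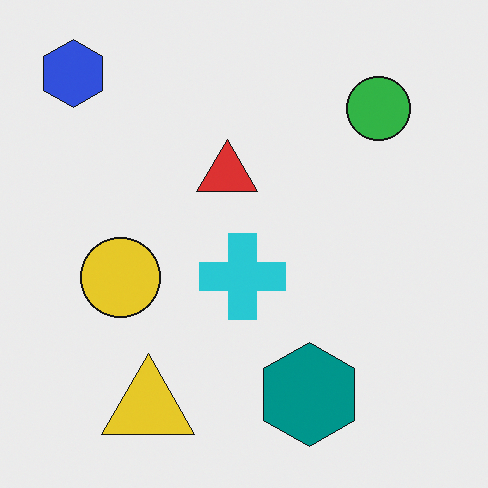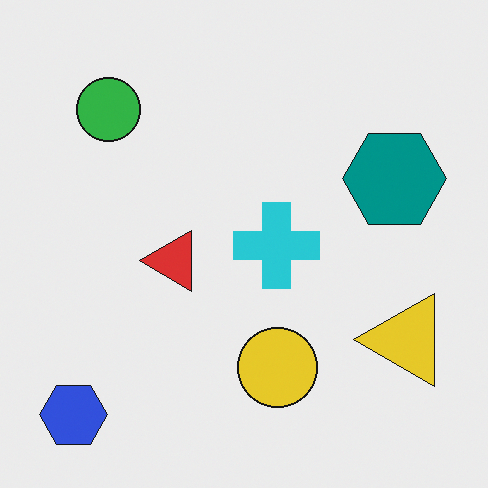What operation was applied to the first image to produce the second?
The image was rotated 90° counter-clockwise.

The blue hexagon sits in the top-left of the first image and the bottom-left of the second — consistent with a whole-image 90° counter-clockwise rotation.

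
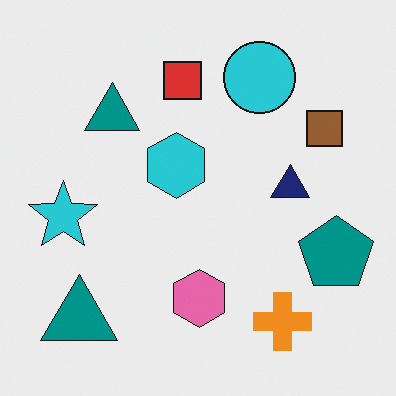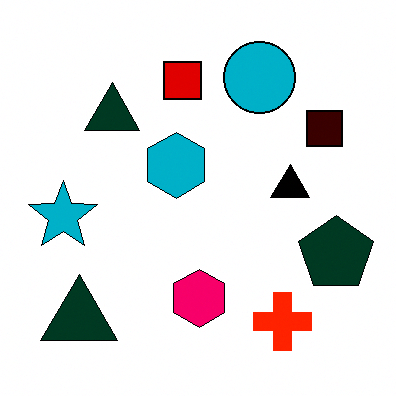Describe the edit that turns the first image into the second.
The image was boosted in contrast.

Tones are pushed away from mid-grey across the whole image — a global contrast change.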